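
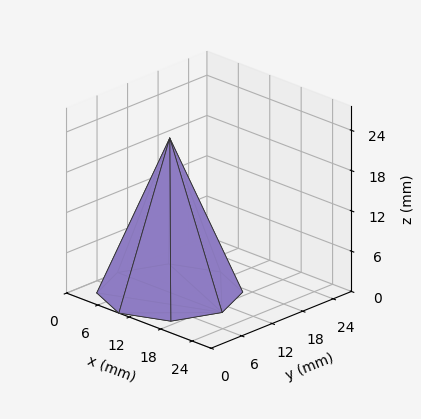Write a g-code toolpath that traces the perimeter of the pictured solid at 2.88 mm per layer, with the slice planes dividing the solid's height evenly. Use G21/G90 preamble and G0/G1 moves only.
Reading the render: the shape is a regular 8-sided pyramid, base circumscribed radius ≈ 10 mm, apex at z ≈ 23 mm (dimensions read to the nearest mm from the axis ticks). For the g-code, the solid's height is divided into equal slices at the stated Δz and each level perimeter traced with G1 moves after a G0 lift.

; perimeter-only toolpath
G21 ; units = mm
G90 ; absolute positioning
G28 ; home
; layer 1
G0 Z2.88
G0 X18.75 Y10.00
G1 X16.19 Y16.19
G1 X10.00 Y18.75
G1 X3.81 Y16.19
G1 X1.25 Y10.00
G1 X3.81 Y3.81
G1 X10.00 Y1.25
G1 X16.19 Y3.81
G1 X18.75 Y10.00
; layer 2
G0 Z5.75
G0 X17.50 Y10.00
G1 X15.30 Y15.30
G1 X10.00 Y17.50
G1 X4.70 Y15.30
G1 X2.50 Y10.00
G1 X4.70 Y4.70
G1 X10.00 Y2.50
G1 X15.30 Y4.70
G1 X17.50 Y10.00
; layer 3
G0 Z8.62
G0 X16.25 Y10.00
G1 X14.42 Y14.42
G1 X10.00 Y16.25
G1 X5.58 Y14.42
G1 X3.75 Y10.00
G1 X5.58 Y5.58
G1 X10.00 Y3.75
G1 X14.42 Y5.58
G1 X16.25 Y10.00
; layer 4
G0 Z11.50
G0 X15.00 Y10.00
G1 X13.54 Y13.54
G1 X10.00 Y15.00
G1 X6.46 Y13.54
G1 X5.00 Y10.00
G1 X6.46 Y6.46
G1 X10.00 Y5.00
G1 X13.54 Y6.46
G1 X15.00 Y10.00
; layer 5
G0 Z14.38
G0 X13.75 Y10.00
G1 X12.65 Y12.65
G1 X10.00 Y13.75
G1 X7.35 Y12.65
G1 X6.25 Y10.00
G1 X7.35 Y7.35
G1 X10.00 Y6.25
G1 X12.65 Y7.35
G1 X13.75 Y10.00
; layer 6
G0 Z17.25
G0 X12.50 Y10.00
G1 X11.77 Y11.77
G1 X10.00 Y12.50
G1 X8.23 Y11.77
G1 X7.50 Y10.00
G1 X8.23 Y8.23
G1 X10.00 Y7.50
G1 X11.77 Y8.23
G1 X12.50 Y10.00
; layer 7
G0 Z20.12
G0 X11.25 Y10.00
G1 X10.88 Y10.88
G1 X10.00 Y11.25
G1 X9.12 Y10.88
G1 X8.75 Y10.00
G1 X9.12 Y9.12
G1 X10.00 Y8.75
G1 X10.88 Y9.12
G1 X11.25 Y10.00
M2 ; end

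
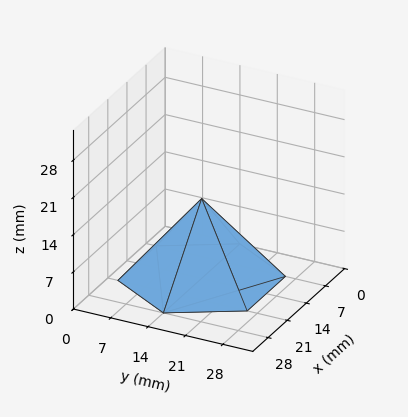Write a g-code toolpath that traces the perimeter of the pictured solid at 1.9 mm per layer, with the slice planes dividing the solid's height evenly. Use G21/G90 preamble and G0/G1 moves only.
Reading the render: the shape is a regular 6-sided pyramid, base circumscribed radius ≈ 14 mm, apex at z ≈ 15 mm (dimensions read to the nearest mm from the axis ticks). For the g-code, the solid's height is divided into equal slices at the stated Δz and each level perimeter traced with G1 moves after a G0 lift.

; perimeter-only toolpath
G21 ; units = mm
G90 ; absolute positioning
G28 ; home
; layer 1
G0 Z1.9
G0 X26.2 Y14.0
G1 X20.1 Y24.6
G1 X7.9 Y24.6
G1 X1.8 Y14.0
G1 X7.9 Y3.4
G1 X20.1 Y3.4
G1 X26.2 Y14.0
; layer 2
G0 Z3.8
G0 X24.5 Y14.0
G1 X19.2 Y23.1
G1 X8.8 Y23.1
G1 X3.5 Y14.0
G1 X8.8 Y4.9
G1 X19.2 Y4.9
G1 X24.5 Y14.0
; layer 3
G0 Z5.6
G0 X22.8 Y14.0
G1 X18.4 Y21.6
G1 X9.6 Y21.6
G1 X5.2 Y14.0
G1 X9.6 Y6.4
G1 X18.4 Y6.4
G1 X22.8 Y14.0
; layer 4
G0 Z7.5
G0 X21.0 Y14.0
G1 X17.5 Y20.1
G1 X10.5 Y20.1
G1 X7.0 Y14.0
G1 X10.5 Y8.0
G1 X17.5 Y8.0
G1 X21.0 Y14.0
; layer 5
G0 Z9.4
G0 X19.2 Y14.0
G1 X16.6 Y18.5
G1 X11.4 Y18.5
G1 X8.8 Y14.0
G1 X11.4 Y9.5
G1 X16.6 Y9.5
G1 X19.2 Y14.0
; layer 6
G0 Z11.2
G0 X17.5 Y14.0
G1 X15.8 Y17.0
G1 X12.2 Y17.0
G1 X10.5 Y14.0
G1 X12.2 Y11.0
G1 X15.8 Y11.0
G1 X17.5 Y14.0
; layer 7
G0 Z13.1
G0 X15.8 Y14.0
G1 X14.9 Y15.5
G1 X13.1 Y15.5
G1 X12.2 Y14.0
G1 X13.1 Y12.5
G1 X14.9 Y12.5
G1 X15.8 Y14.0
M2 ; end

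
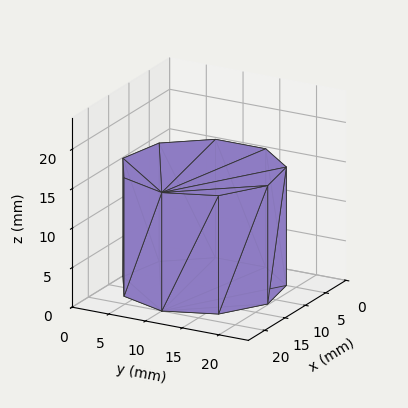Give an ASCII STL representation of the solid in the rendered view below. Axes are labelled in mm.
Reading the render: the shape is a regular 9-sided prism (a cylinder approximated with 9 flat sides), circumscribed radius ≈ 10 mm, height ≈ 15 mm (dimensions read to the nearest mm from the axis ticks). For the STL, each face is triangulated and given an outward normal.

solid part
  facet normal 0.0000 0.0000 -1.0000
    outer loop
      vertex 11.74 19.85 0.00
      vertex 17.66 16.43 0.00
      vertex 20.00 10.00 0.00
    endloop
  endfacet
  facet normal 0.0000 0.0000 -1.0000
    outer loop
      vertex 5.00 18.66 0.00
      vertex 11.74 19.85 0.00
      vertex 20.00 10.00 0.00
    endloop
  endfacet
  facet normal 0.0000 0.0000 -1.0000
    outer loop
      vertex 0.60 13.42 0.00
      vertex 5.00 18.66 0.00
      vertex 20.00 10.00 0.00
    endloop
  endfacet
  facet normal 0.0000 0.0000 -1.0000
    outer loop
      vertex 0.60 6.58 0.00
      vertex 0.60 13.42 0.00
      vertex 20.00 10.00 0.00
    endloop
  endfacet
  facet normal 0.0000 0.0000 -1.0000
    outer loop
      vertex 5.00 1.34 0.00
      vertex 0.60 6.58 0.00
      vertex 20.00 10.00 0.00
    endloop
  endfacet
  facet normal 0.0000 0.0000 -1.0000
    outer loop
      vertex 11.74 0.15 0.00
      vertex 5.00 1.34 0.00
      vertex 20.00 10.00 0.00
    endloop
  endfacet
  facet normal 0.0000 0.0000 -1.0000
    outer loop
      vertex 17.66 3.57 0.00
      vertex 11.74 0.15 0.00
      vertex 20.00 10.00 0.00
    endloop
  endfacet
  facet normal 0.0000 0.0000 1.0000
    outer loop
      vertex 20.00 10.00 15.00
      vertex 17.66 16.43 15.00
      vertex 11.74 19.85 15.00
    endloop
  endfacet
  facet normal 0.0000 0.0000 1.0000
    outer loop
      vertex 20.00 10.00 15.00
      vertex 11.74 19.85 15.00
      vertex 5.00 18.66 15.00
    endloop
  endfacet
  facet normal 0.0000 0.0000 1.0000
    outer loop
      vertex 20.00 10.00 15.00
      vertex 5.00 18.66 15.00
      vertex 0.60 13.42 15.00
    endloop
  endfacet
  facet normal 0.0000 0.0000 1.0000
    outer loop
      vertex 20.00 10.00 15.00
      vertex 0.60 13.42 15.00
      vertex 0.60 6.58 15.00
    endloop
  endfacet
  facet normal 0.0000 0.0000 1.0000
    outer loop
      vertex 20.00 10.00 15.00
      vertex 0.60 6.58 15.00
      vertex 5.00 1.34 15.00
    endloop
  endfacet
  facet normal 0.0000 0.0000 1.0000
    outer loop
      vertex 20.00 10.00 15.00
      vertex 5.00 1.34 15.00
      vertex 11.74 0.15 15.00
    endloop
  endfacet
  facet normal 0.0000 0.0000 1.0000
    outer loop
      vertex 20.00 10.00 15.00
      vertex 11.74 0.15 15.00
      vertex 17.66 3.57 15.00
    endloop
  endfacet
  facet normal 0.9397 0.3420 0.0000
    outer loop
      vertex 20.00 10.00 0.00
      vertex 17.66 16.43 0.00
      vertex 17.66 16.43 15.00
    endloop
  endfacet
  facet normal 0.9397 0.3420 0.0000
    outer loop
      vertex 20.00 10.00 0.00
      vertex 17.66 16.43 15.00
      vertex 20.00 10.00 15.00
    endloop
  endfacet
  facet normal 0.5002 0.8659 0.0000
    outer loop
      vertex 17.66 16.43 0.00
      vertex 11.74 19.85 0.00
      vertex 11.74 19.85 15.00
    endloop
  endfacet
  facet normal 0.5002 0.8659 0.0000
    outer loop
      vertex 17.66 16.43 0.00
      vertex 11.74 19.85 15.00
      vertex 17.66 16.43 15.00
    endloop
  endfacet
  facet normal -0.1739 0.9848 0.0000
    outer loop
      vertex 11.74 19.85 0.00
      vertex 5.00 18.66 0.00
      vertex 5.00 18.66 15.00
    endloop
  endfacet
  facet normal -0.1739 0.9848 0.0000
    outer loop
      vertex 11.74 19.85 0.00
      vertex 5.00 18.66 15.00
      vertex 11.74 19.85 15.00
    endloop
  endfacet
  facet normal -0.7658 0.6431 0.0000
    outer loop
      vertex 5.00 18.66 0.00
      vertex 0.60 13.42 0.00
      vertex 0.60 13.42 15.00
    endloop
  endfacet
  facet normal -0.7658 0.6431 0.0000
    outer loop
      vertex 5.00 18.66 0.00
      vertex 0.60 13.42 15.00
      vertex 5.00 18.66 15.00
    endloop
  endfacet
  facet normal -1.0000 0.0000 0.0000
    outer loop
      vertex 0.60 13.42 0.00
      vertex 0.60 6.58 0.00
      vertex 0.60 6.58 15.00
    endloop
  endfacet
  facet normal -1.0000 0.0000 0.0000
    outer loop
      vertex 0.60 13.42 0.00
      vertex 0.60 6.58 15.00
      vertex 0.60 13.42 15.00
    endloop
  endfacet
  facet normal -0.7658 -0.6431 0.0000
    outer loop
      vertex 0.60 6.58 0.00
      vertex 5.00 1.34 0.00
      vertex 5.00 1.34 15.00
    endloop
  endfacet
  facet normal -0.7658 -0.6431 0.0000
    outer loop
      vertex 0.60 6.58 0.00
      vertex 5.00 1.34 15.00
      vertex 0.60 6.58 15.00
    endloop
  endfacet
  facet normal -0.1739 -0.9848 0.0000
    outer loop
      vertex 5.00 1.34 0.00
      vertex 11.74 0.15 0.00
      vertex 11.74 0.15 15.00
    endloop
  endfacet
  facet normal -0.1739 -0.9848 0.0000
    outer loop
      vertex 5.00 1.34 0.00
      vertex 11.74 0.15 15.00
      vertex 5.00 1.34 15.00
    endloop
  endfacet
  facet normal 0.5002 -0.8659 0.0000
    outer loop
      vertex 11.74 0.15 0.00
      vertex 17.66 3.57 0.00
      vertex 17.66 3.57 15.00
    endloop
  endfacet
  facet normal 0.5002 -0.8659 0.0000
    outer loop
      vertex 11.74 0.15 0.00
      vertex 17.66 3.57 15.00
      vertex 11.74 0.15 15.00
    endloop
  endfacet
  facet normal 0.9397 -0.3420 0.0000
    outer loop
      vertex 17.66 3.57 0.00
      vertex 20.00 10.00 0.00
      vertex 20.00 10.00 15.00
    endloop
  endfacet
  facet normal 0.9397 -0.3420 0.0000
    outer loop
      vertex 17.66 3.57 0.00
      vertex 20.00 10.00 15.00
      vertex 17.66 3.57 15.00
    endloop
  endfacet
endsolid part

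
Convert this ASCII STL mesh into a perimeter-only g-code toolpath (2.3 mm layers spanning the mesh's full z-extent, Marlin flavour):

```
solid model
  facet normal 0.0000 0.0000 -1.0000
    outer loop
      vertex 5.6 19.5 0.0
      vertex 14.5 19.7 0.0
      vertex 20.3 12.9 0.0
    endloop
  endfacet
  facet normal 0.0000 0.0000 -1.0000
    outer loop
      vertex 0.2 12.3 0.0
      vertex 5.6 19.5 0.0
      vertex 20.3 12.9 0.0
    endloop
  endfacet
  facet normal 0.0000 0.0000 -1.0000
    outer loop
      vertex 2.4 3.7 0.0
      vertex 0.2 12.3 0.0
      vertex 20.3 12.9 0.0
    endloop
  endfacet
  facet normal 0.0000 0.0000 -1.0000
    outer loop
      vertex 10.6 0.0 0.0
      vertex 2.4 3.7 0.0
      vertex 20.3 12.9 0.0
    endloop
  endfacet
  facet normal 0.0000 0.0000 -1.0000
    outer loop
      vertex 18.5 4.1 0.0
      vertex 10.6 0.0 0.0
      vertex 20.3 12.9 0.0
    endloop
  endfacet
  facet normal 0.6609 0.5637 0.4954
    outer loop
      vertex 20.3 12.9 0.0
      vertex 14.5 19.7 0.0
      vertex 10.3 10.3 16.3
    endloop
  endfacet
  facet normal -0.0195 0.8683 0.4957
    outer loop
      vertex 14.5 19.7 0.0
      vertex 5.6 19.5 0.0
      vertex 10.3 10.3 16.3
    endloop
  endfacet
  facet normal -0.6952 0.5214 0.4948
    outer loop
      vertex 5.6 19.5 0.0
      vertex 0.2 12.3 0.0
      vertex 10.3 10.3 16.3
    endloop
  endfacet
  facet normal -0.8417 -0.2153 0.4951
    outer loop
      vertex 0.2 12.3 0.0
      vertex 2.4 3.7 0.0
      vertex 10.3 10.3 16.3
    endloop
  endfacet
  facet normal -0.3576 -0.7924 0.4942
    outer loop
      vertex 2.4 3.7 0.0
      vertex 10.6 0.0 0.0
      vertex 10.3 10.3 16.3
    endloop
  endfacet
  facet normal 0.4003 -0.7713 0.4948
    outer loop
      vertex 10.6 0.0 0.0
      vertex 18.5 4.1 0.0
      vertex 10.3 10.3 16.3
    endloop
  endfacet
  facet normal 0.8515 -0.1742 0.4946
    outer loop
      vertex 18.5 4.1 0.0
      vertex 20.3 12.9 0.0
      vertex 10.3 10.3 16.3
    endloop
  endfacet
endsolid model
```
; perimeter-only toolpath
G21 ; units = mm
G90 ; absolute positioning
G28 ; home
; layer 1
G0 Z2.3
G0 X18.9 Y12.5
G1 X13.9 Y18.4
G1 X6.3 Y18.2
G1 X1.6 Y12.0
G1 X3.5 Y4.6
G1 X10.6 Y1.5
G1 X17.3 Y5.0
G1 X18.9 Y12.5
; layer 2
G0 Z4.7
G0 X17.4 Y12.2
G1 X13.3 Y17.0
G1 X6.9 Y16.9
G1 X3.1 Y11.7
G1 X4.7 Y5.6
G1 X10.5 Y2.9
G1 X16.2 Y5.9
G1 X17.4 Y12.2
; layer 3
G0 Z7.0
G0 X16.0 Y11.8
G1 X12.7 Y15.7
G1 X7.6 Y15.6
G1 X4.5 Y11.4
G1 X5.8 Y6.5
G1 X10.5 Y4.4
G1 X15.0 Y6.8
G1 X16.0 Y11.8
; layer 4
G0 Z9.3
G0 X14.6 Y11.4
G1 X12.1 Y14.3
G1 X8.3 Y14.2
G1 X6.0 Y11.2
G1 X6.9 Y7.5
G1 X10.4 Y5.9
G1 X13.8 Y7.6
G1 X14.6 Y11.4
; layer 5
G0 Z11.6
G0 X13.2 Y11.0
G1 X11.5 Y13.0
G1 X9.0 Y12.9
G1 X7.4 Y10.9
G1 X8.0 Y8.4
G1 X10.4 Y7.4
G1 X12.6 Y8.5
G1 X13.2 Y11.0
; layer 6
G0 Z14.0
G0 X11.7 Y10.7
G1 X10.9 Y11.6
G1 X9.6 Y11.6
G1 X8.9 Y10.6
G1 X9.2 Y9.4
G1 X10.3 Y8.8
G1 X11.5 Y9.4
G1 X11.7 Y10.7
M2 ; end

The solid is a regular 7-sided pyramid, base circumscribed radius ≈ 10.3 mm, apex at z ≈ 16.3 mm. Slicing at Δz = 2.3 mm — 7 equal slices spanning the solid's height, so layer i sits at z = i·h/7 — gives 6 non-empty perimeters. Each is a 7-segment closed polygon; G0 lifts to the layer z and rapids to the start vertex, then G1 traces the edges. The cross-section shrinks linearly with z (the slice at the apex is degenerate and omitted).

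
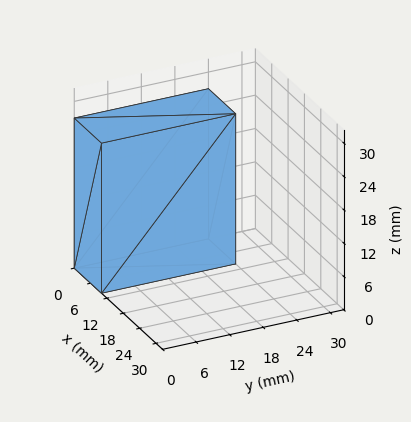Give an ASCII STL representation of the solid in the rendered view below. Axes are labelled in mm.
Reading the render: the shape is a rectangular box, roughly 10 × 24 mm footprint and 27 mm tall (dimensions read to the nearest mm from the axis ticks). For the STL, each face is triangulated and given an outward normal.

solid part
  facet normal 0.0000 0.0000 -1.0000
    outer loop
      vertex 10.0 24.0 0.0
      vertex 10.0 0.0 0.0
      vertex 0.0 0.0 0.0
    endloop
  endfacet
  facet normal 0.0000 0.0000 -1.0000
    outer loop
      vertex 0.0 24.0 0.0
      vertex 10.0 24.0 0.0
      vertex 0.0 0.0 0.0
    endloop
  endfacet
  facet normal 0.0000 0.0000 1.0000
    outer loop
      vertex 0.0 0.0 27.0
      vertex 10.0 0.0 27.0
      vertex 10.0 24.0 27.0
    endloop
  endfacet
  facet normal 0.0000 0.0000 1.0000
    outer loop
      vertex 0.0 0.0 27.0
      vertex 10.0 24.0 27.0
      vertex 0.0 24.0 27.0
    endloop
  endfacet
  facet normal 0.0000 -1.0000 0.0000
    outer loop
      vertex 0.0 0.0 0.0
      vertex 10.0 0.0 0.0
      vertex 10.0 0.0 27.0
    endloop
  endfacet
  facet normal 0.0000 -1.0000 0.0000
    outer loop
      vertex 0.0 0.0 0.0
      vertex 10.0 0.0 27.0
      vertex 0.0 0.0 27.0
    endloop
  endfacet
  facet normal 0.0000 1.0000 0.0000
    outer loop
      vertex 10.0 24.0 27.0
      vertex 10.0 24.0 0.0
      vertex 0.0 24.0 0.0
    endloop
  endfacet
  facet normal 0.0000 1.0000 0.0000
    outer loop
      vertex 0.0 24.0 27.0
      vertex 10.0 24.0 27.0
      vertex 0.0 24.0 0.0
    endloop
  endfacet
  facet normal -1.0000 0.0000 0.0000
    outer loop
      vertex 0.0 24.0 27.0
      vertex 0.0 24.0 0.0
      vertex 0.0 0.0 0.0
    endloop
  endfacet
  facet normal -1.0000 0.0000 0.0000
    outer loop
      vertex 0.0 0.0 27.0
      vertex 0.0 24.0 27.0
      vertex 0.0 0.0 0.0
    endloop
  endfacet
  facet normal 1.0000 0.0000 0.0000
    outer loop
      vertex 10.0 0.0 0.0
      vertex 10.0 24.0 0.0
      vertex 10.0 24.0 27.0
    endloop
  endfacet
  facet normal 1.0000 0.0000 0.0000
    outer loop
      vertex 10.0 0.0 0.0
      vertex 10.0 24.0 27.0
      vertex 10.0 0.0 27.0
    endloop
  endfacet
endsolid part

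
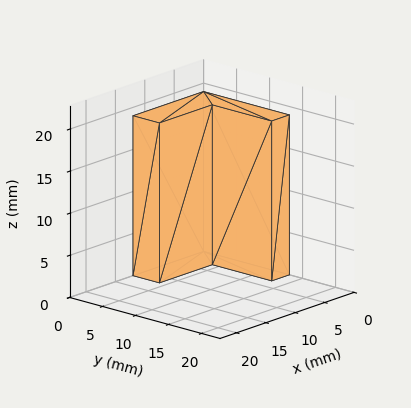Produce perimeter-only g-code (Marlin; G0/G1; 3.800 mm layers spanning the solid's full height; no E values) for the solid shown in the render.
Reading the render: the shape is an L-shaped prism: outer 12 × 13 mm, arm thicknesses ≈ 4 mm (horizontal) and 3 mm (vertical), extruded 19 mm in z (dimensions read to the nearest mm from the axis ticks). For the g-code, the solid's height is divided into equal slices at the stated Δz and each level perimeter traced with G1 moves after a G0 lift.

; perimeter-only toolpath
G21 ; units = mm
G90 ; absolute positioning
G28 ; home
; layer 1
G0 Z3.800
G0 X0.000 Y0.000
G1 X12.000 Y0.000
G1 X12.000 Y4.000
G1 X3.000 Y4.000
G1 X3.000 Y13.000
G1 X0.000 Y13.000
G1 X0.000 Y0.000
; layer 2
G0 Z7.600
G0 X0.000 Y0.000
G1 X12.000 Y0.000
G1 X12.000 Y4.000
G1 X3.000 Y4.000
G1 X3.000 Y13.000
G1 X0.000 Y13.000
G1 X0.000 Y0.000
; layer 3
G0 Z11.400
G0 X0.000 Y0.000
G1 X12.000 Y0.000
G1 X12.000 Y4.000
G1 X3.000 Y4.000
G1 X3.000 Y13.000
G1 X0.000 Y13.000
G1 X0.000 Y0.000
; layer 4
G0 Z15.200
G0 X0.000 Y0.000
G1 X12.000 Y0.000
G1 X12.000 Y4.000
G1 X3.000 Y4.000
G1 X3.000 Y13.000
G1 X0.000 Y13.000
G1 X0.000 Y0.000
; layer 5
G0 Z19.000
G0 X0.000 Y0.000
G1 X12.000 Y0.000
G1 X12.000 Y4.000
G1 X3.000 Y4.000
G1 X3.000 Y13.000
G1 X0.000 Y13.000
G1 X0.000 Y0.000
M2 ; end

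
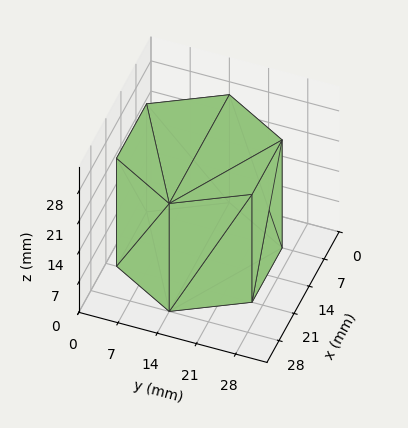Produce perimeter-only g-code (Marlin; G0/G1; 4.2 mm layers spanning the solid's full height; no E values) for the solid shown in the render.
Reading the render: the shape is a regular 6-sided prism (a cylinder approximated with 6 flat sides), circumscribed radius ≈ 14 mm, height ≈ 25 mm (dimensions read to the nearest mm from the axis ticks). For the g-code, the solid's height is divided into equal slices at the stated Δz and each level perimeter traced with G1 moves after a G0 lift.

; perimeter-only toolpath
G21 ; units = mm
G90 ; absolute positioning
G28 ; home
; layer 1
G0 Z4.2
G0 X28.0 Y14.0
G1 X21.0 Y26.1
G1 X7.0 Y26.1
G1 X0.0 Y14.0
G1 X7.0 Y1.9
G1 X21.0 Y1.9
G1 X28.0 Y14.0
; layer 2
G0 Z8.3
G0 X28.0 Y14.0
G1 X21.0 Y26.1
G1 X7.0 Y26.1
G1 X0.0 Y14.0
G1 X7.0 Y1.9
G1 X21.0 Y1.9
G1 X28.0 Y14.0
; layer 3
G0 Z12.5
G0 X28.0 Y14.0
G1 X21.0 Y26.1
G1 X7.0 Y26.1
G1 X0.0 Y14.0
G1 X7.0 Y1.9
G1 X21.0 Y1.9
G1 X28.0 Y14.0
; layer 4
G0 Z16.7
G0 X28.0 Y14.0
G1 X21.0 Y26.1
G1 X7.0 Y26.1
G1 X0.0 Y14.0
G1 X7.0 Y1.9
G1 X21.0 Y1.9
G1 X28.0 Y14.0
; layer 5
G0 Z20.8
G0 X28.0 Y14.0
G1 X21.0 Y26.1
G1 X7.0 Y26.1
G1 X0.0 Y14.0
G1 X7.0 Y1.9
G1 X21.0 Y1.9
G1 X28.0 Y14.0
; layer 6
G0 Z25.0
G0 X28.0 Y14.0
G1 X21.0 Y26.1
G1 X7.0 Y26.1
G1 X0.0 Y14.0
G1 X7.0 Y1.9
G1 X21.0 Y1.9
G1 X28.0 Y14.0
M2 ; end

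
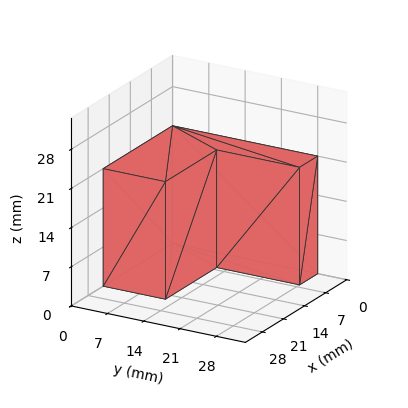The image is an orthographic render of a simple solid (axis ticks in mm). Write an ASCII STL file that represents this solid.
Reading the render: the shape is an L-shaped prism: outer 23 × 28 mm, arm thicknesses ≈ 12 mm (horizontal) and 6 mm (vertical), extruded 21 mm in z (dimensions read to the nearest mm from the axis ticks). For the STL, each face is triangulated and given an outward normal.

solid part
  facet normal 0.0000 0.0000 -1.0000
    outer loop
      vertex 23.00 12.00 0.00
      vertex 23.00 0.00 0.00
      vertex 0.00 0.00 0.00
    endloop
  endfacet
  facet normal 0.0000 0.0000 -1.0000
    outer loop
      vertex 6.00 12.00 0.00
      vertex 23.00 12.00 0.00
      vertex 0.00 0.00 0.00
    endloop
  endfacet
  facet normal 0.0000 0.0000 -1.0000
    outer loop
      vertex 6.00 28.00 0.00
      vertex 6.00 12.00 0.00
      vertex 0.00 0.00 0.00
    endloop
  endfacet
  facet normal 0.0000 0.0000 -1.0000
    outer loop
      vertex 0.00 28.00 0.00
      vertex 6.00 28.00 0.00
      vertex 0.00 0.00 0.00
    endloop
  endfacet
  facet normal 0.0000 0.0000 1.0000
    outer loop
      vertex 0.00 0.00 21.00
      vertex 23.00 0.00 21.00
      vertex 23.00 12.00 21.00
    endloop
  endfacet
  facet normal 0.0000 0.0000 1.0000
    outer loop
      vertex 0.00 0.00 21.00
      vertex 23.00 12.00 21.00
      vertex 6.00 12.00 21.00
    endloop
  endfacet
  facet normal 0.0000 0.0000 1.0000
    outer loop
      vertex 0.00 0.00 21.00
      vertex 6.00 12.00 21.00
      vertex 6.00 28.00 21.00
    endloop
  endfacet
  facet normal 0.0000 0.0000 1.0000
    outer loop
      vertex 0.00 0.00 21.00
      vertex 6.00 28.00 21.00
      vertex 0.00 28.00 21.00
    endloop
  endfacet
  facet normal 0.0000 -1.0000 0.0000
    outer loop
      vertex 0.00 0.00 0.00
      vertex 23.00 0.00 0.00
      vertex 23.00 0.00 21.00
    endloop
  endfacet
  facet normal 0.0000 -1.0000 0.0000
    outer loop
      vertex 0.00 0.00 0.00
      vertex 23.00 0.00 21.00
      vertex 0.00 0.00 21.00
    endloop
  endfacet
  facet normal 1.0000 0.0000 0.0000
    outer loop
      vertex 23.00 0.00 0.00
      vertex 23.00 12.00 0.00
      vertex 23.00 12.00 21.00
    endloop
  endfacet
  facet normal 1.0000 0.0000 0.0000
    outer loop
      vertex 23.00 0.00 0.00
      vertex 23.00 12.00 21.00
      vertex 23.00 0.00 21.00
    endloop
  endfacet
  facet normal 0.0000 1.0000 0.0000
    outer loop
      vertex 23.00 12.00 0.00
      vertex 6.00 12.00 0.00
      vertex 6.00 12.00 21.00
    endloop
  endfacet
  facet normal 0.0000 1.0000 0.0000
    outer loop
      vertex 23.00 12.00 0.00
      vertex 6.00 12.00 21.00
      vertex 23.00 12.00 21.00
    endloop
  endfacet
  facet normal 1.0000 0.0000 0.0000
    outer loop
      vertex 6.00 12.00 0.00
      vertex 6.00 28.00 0.00
      vertex 6.00 28.00 21.00
    endloop
  endfacet
  facet normal 1.0000 0.0000 0.0000
    outer loop
      vertex 6.00 12.00 0.00
      vertex 6.00 28.00 21.00
      vertex 6.00 12.00 21.00
    endloop
  endfacet
  facet normal 0.0000 1.0000 0.0000
    outer loop
      vertex 6.00 28.00 0.00
      vertex 0.00 28.00 0.00
      vertex 0.00 28.00 21.00
    endloop
  endfacet
  facet normal 0.0000 1.0000 0.0000
    outer loop
      vertex 6.00 28.00 0.00
      vertex 0.00 28.00 21.00
      vertex 6.00 28.00 21.00
    endloop
  endfacet
  facet normal -1.0000 0.0000 0.0000
    outer loop
      vertex 0.00 28.00 0.00
      vertex 0.00 0.00 0.00
      vertex 0.00 0.00 21.00
    endloop
  endfacet
  facet normal -1.0000 0.0000 0.0000
    outer loop
      vertex 0.00 28.00 0.00
      vertex 0.00 0.00 21.00
      vertex 0.00 28.00 21.00
    endloop
  endfacet
endsolid part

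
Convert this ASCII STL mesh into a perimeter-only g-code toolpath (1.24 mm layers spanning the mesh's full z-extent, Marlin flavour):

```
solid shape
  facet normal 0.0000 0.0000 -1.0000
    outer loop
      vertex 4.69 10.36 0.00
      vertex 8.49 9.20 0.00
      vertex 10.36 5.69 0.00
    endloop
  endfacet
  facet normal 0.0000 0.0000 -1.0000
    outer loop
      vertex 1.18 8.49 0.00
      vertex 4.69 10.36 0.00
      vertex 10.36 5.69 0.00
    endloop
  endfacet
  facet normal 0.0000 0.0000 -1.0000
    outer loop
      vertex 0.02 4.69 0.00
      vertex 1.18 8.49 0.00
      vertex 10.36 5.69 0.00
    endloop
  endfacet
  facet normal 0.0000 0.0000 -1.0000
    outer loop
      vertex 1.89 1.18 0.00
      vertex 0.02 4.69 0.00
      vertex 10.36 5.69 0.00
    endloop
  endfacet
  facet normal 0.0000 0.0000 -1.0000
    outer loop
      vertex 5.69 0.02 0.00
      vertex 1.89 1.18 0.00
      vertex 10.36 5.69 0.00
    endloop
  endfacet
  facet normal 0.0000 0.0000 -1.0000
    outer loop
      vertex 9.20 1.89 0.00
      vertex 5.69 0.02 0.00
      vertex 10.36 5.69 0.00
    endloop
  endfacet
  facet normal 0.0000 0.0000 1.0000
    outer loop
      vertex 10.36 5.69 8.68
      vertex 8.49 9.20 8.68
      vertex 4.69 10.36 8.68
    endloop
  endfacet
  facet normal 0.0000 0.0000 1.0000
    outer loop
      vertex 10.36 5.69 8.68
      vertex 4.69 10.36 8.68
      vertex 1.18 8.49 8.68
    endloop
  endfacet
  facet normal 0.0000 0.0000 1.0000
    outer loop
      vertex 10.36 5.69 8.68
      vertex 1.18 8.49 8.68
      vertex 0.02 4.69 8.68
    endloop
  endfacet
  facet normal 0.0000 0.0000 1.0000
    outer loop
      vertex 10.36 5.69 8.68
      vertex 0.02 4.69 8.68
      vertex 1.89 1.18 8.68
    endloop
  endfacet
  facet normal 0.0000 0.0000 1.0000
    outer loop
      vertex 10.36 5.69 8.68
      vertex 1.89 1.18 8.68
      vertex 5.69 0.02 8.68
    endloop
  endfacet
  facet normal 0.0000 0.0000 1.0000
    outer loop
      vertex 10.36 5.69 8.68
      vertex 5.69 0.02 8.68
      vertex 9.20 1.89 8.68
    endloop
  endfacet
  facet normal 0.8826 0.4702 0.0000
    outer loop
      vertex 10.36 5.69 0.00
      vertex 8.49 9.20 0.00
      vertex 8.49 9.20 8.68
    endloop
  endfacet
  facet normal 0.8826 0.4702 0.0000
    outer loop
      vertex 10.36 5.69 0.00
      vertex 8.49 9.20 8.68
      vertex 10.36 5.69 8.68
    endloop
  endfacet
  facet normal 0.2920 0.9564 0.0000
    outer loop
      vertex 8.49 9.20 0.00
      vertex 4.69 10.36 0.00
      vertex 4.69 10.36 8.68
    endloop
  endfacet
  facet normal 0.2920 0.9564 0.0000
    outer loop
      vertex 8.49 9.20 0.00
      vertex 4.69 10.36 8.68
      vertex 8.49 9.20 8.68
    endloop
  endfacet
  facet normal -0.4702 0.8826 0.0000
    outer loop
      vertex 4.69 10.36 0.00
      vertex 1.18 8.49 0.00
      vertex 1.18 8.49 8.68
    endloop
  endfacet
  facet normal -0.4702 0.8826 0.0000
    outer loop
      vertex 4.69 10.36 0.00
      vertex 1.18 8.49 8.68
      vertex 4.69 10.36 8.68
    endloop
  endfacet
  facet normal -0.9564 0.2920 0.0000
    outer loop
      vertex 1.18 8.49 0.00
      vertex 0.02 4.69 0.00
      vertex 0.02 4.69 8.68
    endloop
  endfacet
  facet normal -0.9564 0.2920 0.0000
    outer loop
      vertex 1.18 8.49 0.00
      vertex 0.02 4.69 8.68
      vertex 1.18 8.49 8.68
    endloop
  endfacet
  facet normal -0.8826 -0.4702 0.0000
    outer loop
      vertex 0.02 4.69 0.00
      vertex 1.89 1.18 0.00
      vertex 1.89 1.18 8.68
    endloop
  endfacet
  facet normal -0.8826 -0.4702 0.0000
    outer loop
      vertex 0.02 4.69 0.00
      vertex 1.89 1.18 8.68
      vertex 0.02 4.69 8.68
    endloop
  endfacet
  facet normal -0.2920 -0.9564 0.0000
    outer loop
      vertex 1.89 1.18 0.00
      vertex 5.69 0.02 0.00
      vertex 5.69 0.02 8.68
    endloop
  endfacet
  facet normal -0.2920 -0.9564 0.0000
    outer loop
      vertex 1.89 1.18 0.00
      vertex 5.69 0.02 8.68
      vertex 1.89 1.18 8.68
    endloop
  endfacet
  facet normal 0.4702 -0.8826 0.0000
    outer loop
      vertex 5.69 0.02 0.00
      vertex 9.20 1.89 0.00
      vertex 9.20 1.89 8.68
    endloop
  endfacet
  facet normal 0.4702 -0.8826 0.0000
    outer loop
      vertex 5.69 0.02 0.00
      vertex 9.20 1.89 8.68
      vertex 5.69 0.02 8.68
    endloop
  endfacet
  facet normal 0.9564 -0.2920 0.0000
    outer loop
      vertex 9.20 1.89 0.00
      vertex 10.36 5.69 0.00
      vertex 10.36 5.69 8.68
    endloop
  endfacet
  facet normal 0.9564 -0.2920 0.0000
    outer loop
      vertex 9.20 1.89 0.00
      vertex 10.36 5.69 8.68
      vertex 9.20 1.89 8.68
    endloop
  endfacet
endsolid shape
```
; perimeter-only toolpath
G21 ; units = mm
G90 ; absolute positioning
G28 ; home
; layer 1
G0 Z1.24
G0 X10.36 Y5.69
G1 X8.49 Y9.20
G1 X4.69 Y10.36
G1 X1.18 Y8.49
G1 X0.02 Y4.69
G1 X1.89 Y1.18
G1 X5.69 Y0.02
G1 X9.20 Y1.89
G1 X10.36 Y5.69
; layer 2
G0 Z2.48
G0 X10.36 Y5.69
G1 X8.49 Y9.20
G1 X4.69 Y10.36
G1 X1.18 Y8.49
G1 X0.02 Y4.69
G1 X1.89 Y1.18
G1 X5.69 Y0.02
G1 X9.20 Y1.89
G1 X10.36 Y5.69
; layer 3
G0 Z3.72
G0 X10.36 Y5.69
G1 X8.49 Y9.20
G1 X4.69 Y10.36
G1 X1.18 Y8.49
G1 X0.02 Y4.69
G1 X1.89 Y1.18
G1 X5.69 Y0.02
G1 X9.20 Y1.89
G1 X10.36 Y5.69
; layer 4
G0 Z4.96
G0 X10.36 Y5.69
G1 X8.49 Y9.20
G1 X4.69 Y10.36
G1 X1.18 Y8.49
G1 X0.02 Y4.69
G1 X1.89 Y1.18
G1 X5.69 Y0.02
G1 X9.20 Y1.89
G1 X10.36 Y5.69
; layer 5
G0 Z6.20
G0 X10.36 Y5.69
G1 X8.49 Y9.20
G1 X4.69 Y10.36
G1 X1.18 Y8.49
G1 X0.02 Y4.69
G1 X1.89 Y1.18
G1 X5.69 Y0.02
G1 X9.20 Y1.89
G1 X10.36 Y5.69
; layer 6
G0 Z7.44
G0 X10.36 Y5.69
G1 X8.49 Y9.20
G1 X4.69 Y10.36
G1 X1.18 Y8.49
G1 X0.02 Y4.69
G1 X1.89 Y1.18
G1 X5.69 Y0.02
G1 X9.20 Y1.89
G1 X10.36 Y5.69
; layer 7
G0 Z8.68
G0 X10.36 Y5.69
G1 X8.49 Y9.20
G1 X4.69 Y10.36
G1 X1.18 Y8.49
G1 X0.02 Y4.69
G1 X1.89 Y1.18
G1 X5.69 Y0.02
G1 X9.20 Y1.89
G1 X10.36 Y5.69
M2 ; end

The solid is a regular 8-sided prism (a cylinder approximated with 8 flat sides), circumscribed radius ≈ 5.19 mm, height ≈ 8.68 mm. Slicing at Δz = 1.24 mm — 7 equal slices spanning the solid's height, so layer i sits at z = i·h/7 — gives 7 non-empty perimeters. Each is a 8-segment closed polygon; G0 lifts to the layer z and rapids to the start vertex, then G1 traces the edges.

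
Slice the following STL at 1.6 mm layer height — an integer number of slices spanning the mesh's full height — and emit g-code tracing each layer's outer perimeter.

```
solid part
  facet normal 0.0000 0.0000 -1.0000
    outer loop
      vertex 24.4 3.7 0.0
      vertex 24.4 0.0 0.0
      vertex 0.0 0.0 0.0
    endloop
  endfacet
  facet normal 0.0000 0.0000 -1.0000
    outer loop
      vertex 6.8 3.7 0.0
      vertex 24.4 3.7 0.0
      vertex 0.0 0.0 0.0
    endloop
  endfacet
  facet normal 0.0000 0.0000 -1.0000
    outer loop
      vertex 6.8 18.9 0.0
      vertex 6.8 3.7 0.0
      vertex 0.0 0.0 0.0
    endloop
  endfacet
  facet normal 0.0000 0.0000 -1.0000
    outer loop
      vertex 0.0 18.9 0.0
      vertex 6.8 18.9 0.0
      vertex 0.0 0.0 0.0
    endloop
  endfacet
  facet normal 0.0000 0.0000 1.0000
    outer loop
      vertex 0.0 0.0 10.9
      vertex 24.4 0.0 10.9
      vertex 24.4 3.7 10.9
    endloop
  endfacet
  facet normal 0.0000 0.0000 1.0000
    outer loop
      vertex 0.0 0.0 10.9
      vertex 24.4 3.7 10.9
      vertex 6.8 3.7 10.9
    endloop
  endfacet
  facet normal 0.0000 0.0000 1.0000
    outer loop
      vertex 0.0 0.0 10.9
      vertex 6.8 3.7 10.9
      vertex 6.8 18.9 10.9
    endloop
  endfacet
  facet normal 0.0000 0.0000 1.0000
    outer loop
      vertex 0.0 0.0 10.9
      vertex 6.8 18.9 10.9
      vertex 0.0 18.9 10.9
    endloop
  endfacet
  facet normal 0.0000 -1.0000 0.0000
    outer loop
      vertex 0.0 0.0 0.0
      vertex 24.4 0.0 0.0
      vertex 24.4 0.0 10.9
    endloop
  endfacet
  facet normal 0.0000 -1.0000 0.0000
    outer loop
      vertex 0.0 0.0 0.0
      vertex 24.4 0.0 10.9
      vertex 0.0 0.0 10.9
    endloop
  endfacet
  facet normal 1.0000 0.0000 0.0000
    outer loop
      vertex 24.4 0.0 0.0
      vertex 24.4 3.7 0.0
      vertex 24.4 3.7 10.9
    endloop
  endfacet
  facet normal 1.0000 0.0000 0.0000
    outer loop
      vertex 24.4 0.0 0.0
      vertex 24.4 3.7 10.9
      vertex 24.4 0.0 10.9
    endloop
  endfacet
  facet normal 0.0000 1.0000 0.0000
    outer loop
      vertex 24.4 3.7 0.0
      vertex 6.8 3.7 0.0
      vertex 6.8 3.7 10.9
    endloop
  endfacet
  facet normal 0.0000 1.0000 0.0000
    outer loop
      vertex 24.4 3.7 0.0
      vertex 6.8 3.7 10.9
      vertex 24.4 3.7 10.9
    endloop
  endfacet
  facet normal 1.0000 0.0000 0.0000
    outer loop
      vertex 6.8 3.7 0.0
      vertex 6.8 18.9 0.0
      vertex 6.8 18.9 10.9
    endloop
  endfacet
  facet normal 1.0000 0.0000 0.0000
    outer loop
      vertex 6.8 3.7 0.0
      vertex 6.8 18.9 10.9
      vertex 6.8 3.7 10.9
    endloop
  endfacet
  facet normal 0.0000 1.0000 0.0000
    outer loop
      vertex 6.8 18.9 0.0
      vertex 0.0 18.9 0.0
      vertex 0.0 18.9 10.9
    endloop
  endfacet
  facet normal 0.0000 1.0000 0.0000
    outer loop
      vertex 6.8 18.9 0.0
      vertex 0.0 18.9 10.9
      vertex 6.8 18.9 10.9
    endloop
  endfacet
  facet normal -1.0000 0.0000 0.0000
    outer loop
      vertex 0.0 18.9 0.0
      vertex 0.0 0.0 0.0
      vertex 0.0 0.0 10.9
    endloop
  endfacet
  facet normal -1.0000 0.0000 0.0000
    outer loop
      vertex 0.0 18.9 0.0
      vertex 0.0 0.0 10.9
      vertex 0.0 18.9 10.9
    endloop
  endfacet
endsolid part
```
; perimeter-only toolpath
G21 ; units = mm
G90 ; absolute positioning
G28 ; home
; layer 1
G0 Z1.6
G0 X0.0 Y0.0
G1 X24.4 Y0.0
G1 X24.4 Y3.7
G1 X6.8 Y3.7
G1 X6.8 Y18.9
G1 X0.0 Y18.9
G1 X0.0 Y0.0
; layer 2
G0 Z3.1
G0 X0.0 Y0.0
G1 X24.4 Y0.0
G1 X24.4 Y3.7
G1 X6.8 Y3.7
G1 X6.8 Y18.9
G1 X0.0 Y18.9
G1 X0.0 Y0.0
; layer 3
G0 Z4.7
G0 X0.0 Y0.0
G1 X24.4 Y0.0
G1 X24.4 Y3.7
G1 X6.8 Y3.7
G1 X6.8 Y18.9
G1 X0.0 Y18.9
G1 X0.0 Y0.0
; layer 4
G0 Z6.2
G0 X0.0 Y0.0
G1 X24.4 Y0.0
G1 X24.4 Y3.7
G1 X6.8 Y3.7
G1 X6.8 Y18.9
G1 X0.0 Y18.9
G1 X0.0 Y0.0
; layer 5
G0 Z7.8
G0 X0.0 Y0.0
G1 X24.4 Y0.0
G1 X24.4 Y3.7
G1 X6.8 Y3.7
G1 X6.8 Y18.9
G1 X0.0 Y18.9
G1 X0.0 Y0.0
; layer 6
G0 Z9.3
G0 X0.0 Y0.0
G1 X24.4 Y0.0
G1 X24.4 Y3.7
G1 X6.8 Y3.7
G1 X6.8 Y18.9
G1 X0.0 Y18.9
G1 X0.0 Y0.0
; layer 7
G0 Z10.9
G0 X0.0 Y0.0
G1 X24.4 Y0.0
G1 X24.4 Y3.7
G1 X6.8 Y3.7
G1 X6.8 Y18.9
G1 X0.0 Y18.9
G1 X0.0 Y0.0
M2 ; end

The solid is an L-shaped prism: outer 24.4 × 18.9 mm, arm thicknesses ≈ 3.7 mm (horizontal) and 6.8 mm (vertical), extruded 10.9 mm in z. Slicing at Δz = 1.6 mm — 7 equal slices spanning the solid's height, so layer i sits at z = i·h/7 — gives 7 non-empty perimeters. Each is a 6-segment closed polygon; G0 lifts to the layer z and rapids to the start vertex, then G1 traces the edges.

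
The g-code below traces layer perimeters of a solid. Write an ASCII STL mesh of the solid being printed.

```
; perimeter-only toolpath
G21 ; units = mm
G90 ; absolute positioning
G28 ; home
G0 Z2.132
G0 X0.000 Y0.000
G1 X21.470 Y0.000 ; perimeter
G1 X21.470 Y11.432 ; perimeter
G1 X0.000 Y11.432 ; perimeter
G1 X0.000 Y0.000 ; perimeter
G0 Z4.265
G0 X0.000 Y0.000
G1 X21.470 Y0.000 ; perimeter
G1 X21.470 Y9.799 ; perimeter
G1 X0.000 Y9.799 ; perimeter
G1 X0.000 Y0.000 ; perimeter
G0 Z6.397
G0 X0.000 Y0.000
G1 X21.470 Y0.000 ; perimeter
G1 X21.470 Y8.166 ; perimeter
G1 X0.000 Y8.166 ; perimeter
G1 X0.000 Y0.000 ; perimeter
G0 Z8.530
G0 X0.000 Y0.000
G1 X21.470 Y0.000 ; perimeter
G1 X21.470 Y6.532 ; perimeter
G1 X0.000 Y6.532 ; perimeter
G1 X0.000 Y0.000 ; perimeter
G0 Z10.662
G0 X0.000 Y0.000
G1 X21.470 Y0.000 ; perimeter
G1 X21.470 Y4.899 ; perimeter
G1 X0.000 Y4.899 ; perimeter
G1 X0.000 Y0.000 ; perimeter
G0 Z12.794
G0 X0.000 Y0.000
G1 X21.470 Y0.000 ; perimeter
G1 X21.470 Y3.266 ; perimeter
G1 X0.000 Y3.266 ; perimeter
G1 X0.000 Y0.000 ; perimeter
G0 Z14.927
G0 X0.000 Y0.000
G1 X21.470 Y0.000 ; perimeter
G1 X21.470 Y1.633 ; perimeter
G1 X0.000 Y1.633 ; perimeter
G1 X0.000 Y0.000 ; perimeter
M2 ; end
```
solid part
  facet normal 0.0000 0.0000 -1.0000
    outer loop
      vertex 21.470 13.065 0.000
      vertex 21.470 0.000 0.000
      vertex 0.000 0.000 0.000
    endloop
  endfacet
  facet normal 0.0000 0.0000 -1.0000
    outer loop
      vertex 0.000 13.065 0.000
      vertex 21.470 13.065 0.000
      vertex 0.000 0.000 0.000
    endloop
  endfacet
  facet normal 0.0000 -1.0000 0.0000
    outer loop
      vertex 0.000 0.000 0.000
      vertex 21.470 0.000 0.000
      vertex 21.470 0.000 17.059
    endloop
  endfacet
  facet normal 0.0000 -1.0000 0.0000
    outer loop
      vertex 0.000 0.000 0.000
      vertex 21.470 0.000 17.059
      vertex 0.000 0.000 17.059
    endloop
  endfacet
  facet normal 0.0000 0.7939 0.6080
    outer loop
      vertex 0.000 0.000 17.059
      vertex 21.470 0.000 17.059
      vertex 21.470 13.065 0.000
    endloop
  endfacet
  facet normal 0.0000 0.7939 0.6080
    outer loop
      vertex 0.000 0.000 17.059
      vertex 21.470 13.065 0.000
      vertex 0.000 13.065 0.000
    endloop
  endfacet
  facet normal -1.0000 0.0000 0.0000
    outer loop
      vertex 0.000 0.000 17.059
      vertex 0.000 13.065 0.000
      vertex 0.000 0.000 0.000
    endloop
  endfacet
  facet normal 1.0000 0.0000 0.0000
    outer loop
      vertex 21.470 0.000 0.000
      vertex 21.470 13.065 0.000
      vertex 21.470 0.000 17.059
    endloop
  endfacet
endsolid part

The G0 Z moves step by Δz≈2.132 mm. The G1 loops shrink linearly with z, so the solid tapers from its base footprint up to z≈17.1. Closing with a flat bottom cap and the tapered top and triangulating gives 8 facets — a wedge (ramp): 21.5 × 13.1 mm base, rising to 17.1 mm along the y=0 edge and sloping linearly to z=0 at y=13.1.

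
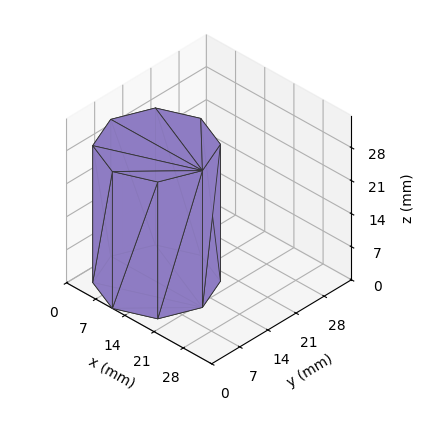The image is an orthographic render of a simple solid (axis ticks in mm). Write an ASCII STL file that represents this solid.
Reading the render: the shape is a regular 8-sided prism (a cylinder approximated with 8 flat sides), circumscribed radius ≈ 11 mm, height ≈ 29 mm (dimensions read to the nearest mm from the axis ticks). For the STL, each face is triangulated and given an outward normal.

solid part
  facet normal 0.0000 0.0000 -1.0000
    outer loop
      vertex 11.0 22.0 0.0
      vertex 18.8 18.8 0.0
      vertex 22.0 11.0 0.0
    endloop
  endfacet
  facet normal 0.0000 0.0000 -1.0000
    outer loop
      vertex 3.2 18.8 0.0
      vertex 11.0 22.0 0.0
      vertex 22.0 11.0 0.0
    endloop
  endfacet
  facet normal 0.0000 0.0000 -1.0000
    outer loop
      vertex 0.0 11.0 0.0
      vertex 3.2 18.8 0.0
      vertex 22.0 11.0 0.0
    endloop
  endfacet
  facet normal 0.0000 0.0000 -1.0000
    outer loop
      vertex 3.2 3.2 0.0
      vertex 0.0 11.0 0.0
      vertex 22.0 11.0 0.0
    endloop
  endfacet
  facet normal 0.0000 0.0000 -1.0000
    outer loop
      vertex 11.0 0.0 0.0
      vertex 3.2 3.2 0.0
      vertex 22.0 11.0 0.0
    endloop
  endfacet
  facet normal 0.0000 0.0000 -1.0000
    outer loop
      vertex 18.8 3.2 0.0
      vertex 11.0 0.0 0.0
      vertex 22.0 11.0 0.0
    endloop
  endfacet
  facet normal 0.0000 0.0000 1.0000
    outer loop
      vertex 22.0 11.0 29.0
      vertex 18.8 18.8 29.0
      vertex 11.0 22.0 29.0
    endloop
  endfacet
  facet normal 0.0000 0.0000 1.0000
    outer loop
      vertex 22.0 11.0 29.0
      vertex 11.0 22.0 29.0
      vertex 3.2 18.8 29.0
    endloop
  endfacet
  facet normal 0.0000 0.0000 1.0000
    outer loop
      vertex 22.0 11.0 29.0
      vertex 3.2 18.8 29.0
      vertex 0.0 11.0 29.0
    endloop
  endfacet
  facet normal 0.0000 0.0000 1.0000
    outer loop
      vertex 22.0 11.0 29.0
      vertex 0.0 11.0 29.0
      vertex 3.2 3.2 29.0
    endloop
  endfacet
  facet normal 0.0000 0.0000 1.0000
    outer loop
      vertex 22.0 11.0 29.0
      vertex 3.2 3.2 29.0
      vertex 11.0 0.0 29.0
    endloop
  endfacet
  facet normal 0.0000 0.0000 1.0000
    outer loop
      vertex 22.0 11.0 29.0
      vertex 11.0 0.0 29.0
      vertex 18.8 3.2 29.0
    endloop
  endfacet
  facet normal 0.9252 0.3796 0.0000
    outer loop
      vertex 22.0 11.0 0.0
      vertex 18.8 18.8 0.0
      vertex 18.8 18.8 29.0
    endloop
  endfacet
  facet normal 0.9252 0.3796 0.0000
    outer loop
      vertex 22.0 11.0 0.0
      vertex 18.8 18.8 29.0
      vertex 22.0 11.0 29.0
    endloop
  endfacet
  facet normal 0.3796 0.9252 0.0000
    outer loop
      vertex 18.8 18.8 0.0
      vertex 11.0 22.0 0.0
      vertex 11.0 22.0 29.0
    endloop
  endfacet
  facet normal 0.3796 0.9252 0.0000
    outer loop
      vertex 18.8 18.8 0.0
      vertex 11.0 22.0 29.0
      vertex 18.8 18.8 29.0
    endloop
  endfacet
  facet normal -0.3796 0.9252 0.0000
    outer loop
      vertex 11.0 22.0 0.0
      vertex 3.2 18.8 0.0
      vertex 3.2 18.8 29.0
    endloop
  endfacet
  facet normal -0.3796 0.9252 0.0000
    outer loop
      vertex 11.0 22.0 0.0
      vertex 3.2 18.8 29.0
      vertex 11.0 22.0 29.0
    endloop
  endfacet
  facet normal -0.9252 0.3796 0.0000
    outer loop
      vertex 3.2 18.8 0.0
      vertex 0.0 11.0 0.0
      vertex 0.0 11.0 29.0
    endloop
  endfacet
  facet normal -0.9252 0.3796 0.0000
    outer loop
      vertex 3.2 18.8 0.0
      vertex 0.0 11.0 29.0
      vertex 3.2 18.8 29.0
    endloop
  endfacet
  facet normal -0.9252 -0.3796 0.0000
    outer loop
      vertex 0.0 11.0 0.0
      vertex 3.2 3.2 0.0
      vertex 3.2 3.2 29.0
    endloop
  endfacet
  facet normal -0.9252 -0.3796 0.0000
    outer loop
      vertex 0.0 11.0 0.0
      vertex 3.2 3.2 29.0
      vertex 0.0 11.0 29.0
    endloop
  endfacet
  facet normal -0.3796 -0.9252 0.0000
    outer loop
      vertex 3.2 3.2 0.0
      vertex 11.0 0.0 0.0
      vertex 11.0 0.0 29.0
    endloop
  endfacet
  facet normal -0.3796 -0.9252 0.0000
    outer loop
      vertex 3.2 3.2 0.0
      vertex 11.0 0.0 29.0
      vertex 3.2 3.2 29.0
    endloop
  endfacet
  facet normal 0.3796 -0.9252 0.0000
    outer loop
      vertex 11.0 0.0 0.0
      vertex 18.8 3.2 0.0
      vertex 18.8 3.2 29.0
    endloop
  endfacet
  facet normal 0.3796 -0.9252 0.0000
    outer loop
      vertex 11.0 0.0 0.0
      vertex 18.8 3.2 29.0
      vertex 11.0 0.0 29.0
    endloop
  endfacet
  facet normal 0.9252 -0.3796 0.0000
    outer loop
      vertex 18.8 3.2 0.0
      vertex 22.0 11.0 0.0
      vertex 22.0 11.0 29.0
    endloop
  endfacet
  facet normal 0.9252 -0.3796 0.0000
    outer loop
      vertex 18.8 3.2 0.0
      vertex 22.0 11.0 29.0
      vertex 18.8 3.2 29.0
    endloop
  endfacet
endsolid part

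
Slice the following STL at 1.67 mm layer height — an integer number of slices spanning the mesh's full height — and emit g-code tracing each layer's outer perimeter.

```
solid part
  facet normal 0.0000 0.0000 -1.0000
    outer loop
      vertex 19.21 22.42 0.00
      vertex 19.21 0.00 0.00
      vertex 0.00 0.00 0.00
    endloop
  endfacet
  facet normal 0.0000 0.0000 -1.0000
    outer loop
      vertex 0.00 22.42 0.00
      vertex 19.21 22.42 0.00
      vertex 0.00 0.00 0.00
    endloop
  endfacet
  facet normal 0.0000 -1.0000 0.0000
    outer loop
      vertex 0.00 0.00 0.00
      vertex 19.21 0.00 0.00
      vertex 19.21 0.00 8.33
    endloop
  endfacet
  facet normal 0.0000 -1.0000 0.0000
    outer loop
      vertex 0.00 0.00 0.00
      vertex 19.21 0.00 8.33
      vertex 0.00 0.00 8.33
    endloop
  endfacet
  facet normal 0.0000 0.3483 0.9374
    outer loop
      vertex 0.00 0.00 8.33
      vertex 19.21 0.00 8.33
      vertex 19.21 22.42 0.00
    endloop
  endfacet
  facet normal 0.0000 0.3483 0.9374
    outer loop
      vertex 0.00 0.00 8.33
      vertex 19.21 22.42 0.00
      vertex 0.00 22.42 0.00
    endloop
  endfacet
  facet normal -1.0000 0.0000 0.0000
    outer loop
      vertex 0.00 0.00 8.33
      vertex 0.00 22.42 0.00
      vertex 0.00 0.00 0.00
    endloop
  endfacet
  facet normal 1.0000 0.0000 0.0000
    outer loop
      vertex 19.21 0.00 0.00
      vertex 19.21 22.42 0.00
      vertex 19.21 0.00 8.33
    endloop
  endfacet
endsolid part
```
; perimeter-only toolpath
G21 ; units = mm
G90 ; absolute positioning
G28 ; home
; layer 1
G0 Z1.67
G0 X0.00 Y0.00
G1 X19.21 Y0.00
G1 X19.21 Y17.94
G1 X0.00 Y17.94
G1 X0.00 Y0.00
; layer 2
G0 Z3.33
G0 X0.00 Y0.00
G1 X19.21 Y0.00
G1 X19.21 Y13.45
G1 X0.00 Y13.45
G1 X0.00 Y0.00
; layer 3
G0 Z5.00
G0 X0.00 Y0.00
G1 X19.21 Y0.00
G1 X19.21 Y8.97
G1 X0.00 Y8.97
G1 X0.00 Y0.00
; layer 4
G0 Z6.66
G0 X0.00 Y0.00
G1 X19.21 Y0.00
G1 X19.21 Y4.48
G1 X0.00 Y4.48
G1 X0.00 Y0.00
M2 ; end

The solid is a wedge (ramp): 19.2 × 22.4 mm base, rising to 8.33 mm along the y=0 edge and sloping linearly to z=0 at y=22.4. Slicing at Δz = 1.67 mm — 5 equal slices spanning the solid's height, so layer i sits at z = i·h/5 — gives 4 non-empty perimeters. Each is a 4-segment closed polygon; G0 lifts to the layer z and rapids to the start vertex, then G1 traces the edges. The cross-section shrinks linearly with z (the slice at the apex is degenerate and omitted).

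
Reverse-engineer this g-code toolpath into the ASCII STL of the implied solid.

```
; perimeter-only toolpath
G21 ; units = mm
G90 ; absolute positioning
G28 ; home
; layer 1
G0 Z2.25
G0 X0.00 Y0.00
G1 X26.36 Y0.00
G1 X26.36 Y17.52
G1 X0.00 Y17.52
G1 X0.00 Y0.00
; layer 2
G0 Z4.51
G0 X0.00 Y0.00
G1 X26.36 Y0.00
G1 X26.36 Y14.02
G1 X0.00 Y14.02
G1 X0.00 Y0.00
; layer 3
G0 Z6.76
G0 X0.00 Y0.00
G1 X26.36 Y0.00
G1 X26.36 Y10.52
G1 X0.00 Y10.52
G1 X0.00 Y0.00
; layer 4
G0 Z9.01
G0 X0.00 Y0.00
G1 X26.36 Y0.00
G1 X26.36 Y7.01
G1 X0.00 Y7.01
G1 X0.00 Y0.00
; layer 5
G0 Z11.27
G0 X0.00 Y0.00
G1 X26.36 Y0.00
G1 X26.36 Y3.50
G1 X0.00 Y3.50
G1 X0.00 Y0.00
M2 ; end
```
solid part
  facet normal 0.0000 0.0000 -1.0000
    outer loop
      vertex 26.36 21.03 0.00
      vertex 26.36 0.00 0.00
      vertex 0.00 0.00 0.00
    endloop
  endfacet
  facet normal 0.0000 0.0000 -1.0000
    outer loop
      vertex 0.00 21.03 0.00
      vertex 26.36 21.03 0.00
      vertex 0.00 0.00 0.00
    endloop
  endfacet
  facet normal 0.0000 -1.0000 0.0000
    outer loop
      vertex 0.00 0.00 0.00
      vertex 26.36 0.00 0.00
      vertex 26.36 0.00 13.52
    endloop
  endfacet
  facet normal 0.0000 -1.0000 0.0000
    outer loop
      vertex 0.00 0.00 0.00
      vertex 26.36 0.00 13.52
      vertex 0.00 0.00 13.52
    endloop
  endfacet
  facet normal 0.0000 0.5408 0.8412
    outer loop
      vertex 0.00 0.00 13.52
      vertex 26.36 0.00 13.52
      vertex 26.36 21.03 0.00
    endloop
  endfacet
  facet normal 0.0000 0.5408 0.8412
    outer loop
      vertex 0.00 0.00 13.52
      vertex 26.36 21.03 0.00
      vertex 0.00 21.03 0.00
    endloop
  endfacet
  facet normal -1.0000 0.0000 0.0000
    outer loop
      vertex 0.00 0.00 13.52
      vertex 0.00 21.03 0.00
      vertex 0.00 0.00 0.00
    endloop
  endfacet
  facet normal 1.0000 0.0000 0.0000
    outer loop
      vertex 26.36 0.00 0.00
      vertex 26.36 21.03 0.00
      vertex 26.36 0.00 13.52
    endloop
  endfacet
endsolid part

The G0 Z moves step by Δz≈2.25 mm. The G1 loops shrink linearly with z, so the solid tapers from its base footprint up to z≈13.5. Closing with a flat bottom cap and the tapered top and triangulating gives 8 facets — a wedge (ramp): 26.4 × 21 mm base, rising to 13.5 mm along the y=0 edge and sloping linearly to z=0 at y=21.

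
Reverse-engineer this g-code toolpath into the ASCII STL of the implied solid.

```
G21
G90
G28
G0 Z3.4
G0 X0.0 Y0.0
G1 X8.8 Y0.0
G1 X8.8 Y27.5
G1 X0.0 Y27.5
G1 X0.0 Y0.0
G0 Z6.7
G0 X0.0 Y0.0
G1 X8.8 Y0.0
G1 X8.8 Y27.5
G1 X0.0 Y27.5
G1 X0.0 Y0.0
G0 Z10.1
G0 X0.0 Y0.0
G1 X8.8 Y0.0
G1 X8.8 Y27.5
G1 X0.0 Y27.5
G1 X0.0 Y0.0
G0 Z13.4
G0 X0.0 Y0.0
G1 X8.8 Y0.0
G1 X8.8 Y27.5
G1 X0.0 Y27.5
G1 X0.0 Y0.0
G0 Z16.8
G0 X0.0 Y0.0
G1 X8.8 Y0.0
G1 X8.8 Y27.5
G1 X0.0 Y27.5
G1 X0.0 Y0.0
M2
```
solid part
  facet normal 0.0000 0.0000 -1.0000
    outer loop
      vertex 8.8 27.5 0.0
      vertex 8.8 0.0 0.0
      vertex 0.0 0.0 0.0
    endloop
  endfacet
  facet normal 0.0000 0.0000 -1.0000
    outer loop
      vertex 0.0 27.5 0.0
      vertex 8.8 27.5 0.0
      vertex 0.0 0.0 0.0
    endloop
  endfacet
  facet normal 0.0000 0.0000 1.0000
    outer loop
      vertex 0.0 0.0 16.8
      vertex 8.8 0.0 16.8
      vertex 8.8 27.5 16.8
    endloop
  endfacet
  facet normal 0.0000 0.0000 1.0000
    outer loop
      vertex 0.0 0.0 16.8
      vertex 8.8 27.5 16.8
      vertex 0.0 27.5 16.8
    endloop
  endfacet
  facet normal 0.0000 -1.0000 0.0000
    outer loop
      vertex 0.0 0.0 0.0
      vertex 8.8 0.0 0.0
      vertex 8.8 0.0 16.8
    endloop
  endfacet
  facet normal 0.0000 -1.0000 0.0000
    outer loop
      vertex 0.0 0.0 0.0
      vertex 8.8 0.0 16.8
      vertex 0.0 0.0 16.8
    endloop
  endfacet
  facet normal 0.0000 1.0000 0.0000
    outer loop
      vertex 8.8 27.5 16.8
      vertex 8.8 27.5 0.0
      vertex 0.0 27.5 0.0
    endloop
  endfacet
  facet normal 0.0000 1.0000 0.0000
    outer loop
      vertex 0.0 27.5 16.8
      vertex 8.8 27.5 16.8
      vertex 0.0 27.5 0.0
    endloop
  endfacet
  facet normal -1.0000 0.0000 0.0000
    outer loop
      vertex 0.0 27.5 16.8
      vertex 0.0 27.5 0.0
      vertex 0.0 0.0 0.0
    endloop
  endfacet
  facet normal -1.0000 0.0000 0.0000
    outer loop
      vertex 0.0 0.0 16.8
      vertex 0.0 27.5 16.8
      vertex 0.0 0.0 0.0
    endloop
  endfacet
  facet normal 1.0000 0.0000 0.0000
    outer loop
      vertex 8.8 0.0 0.0
      vertex 8.8 27.5 0.0
      vertex 8.8 27.5 16.8
    endloop
  endfacet
  facet normal 1.0000 0.0000 0.0000
    outer loop
      vertex 8.8 0.0 0.0
      vertex 8.8 27.5 16.8
      vertex 8.8 0.0 16.8
    endloop
  endfacet
endsolid part

The G0 Z moves step by Δz≈3.4 mm. Every layer's G1 loop is the same polygon, so the solid is a straight extrusion of it from z=0 to z≈16.8. Closing with flat bottom and top caps and triangulating gives 12 facets — a rectangular box, roughly 8.8 × 27.5 mm footprint and 16.8 mm tall.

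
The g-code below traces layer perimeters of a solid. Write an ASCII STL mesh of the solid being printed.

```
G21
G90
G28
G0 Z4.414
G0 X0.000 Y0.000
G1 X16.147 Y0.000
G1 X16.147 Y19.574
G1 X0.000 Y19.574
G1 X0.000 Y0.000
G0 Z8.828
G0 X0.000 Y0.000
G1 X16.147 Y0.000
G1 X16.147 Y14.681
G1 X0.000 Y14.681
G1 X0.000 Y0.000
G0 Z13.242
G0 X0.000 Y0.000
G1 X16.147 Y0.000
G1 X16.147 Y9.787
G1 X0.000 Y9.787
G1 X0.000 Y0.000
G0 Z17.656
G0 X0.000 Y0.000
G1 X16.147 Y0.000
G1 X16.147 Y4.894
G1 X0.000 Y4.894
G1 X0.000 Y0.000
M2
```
solid part
  facet normal 0.0000 0.0000 -1.0000
    outer loop
      vertex 16.147 24.468 0.000
      vertex 16.147 0.000 0.000
      vertex 0.000 0.000 0.000
    endloop
  endfacet
  facet normal 0.0000 0.0000 -1.0000
    outer loop
      vertex 0.000 24.468 0.000
      vertex 16.147 24.468 0.000
      vertex 0.000 0.000 0.000
    endloop
  endfacet
  facet normal 0.0000 -1.0000 0.0000
    outer loop
      vertex 0.000 0.000 0.000
      vertex 16.147 0.000 0.000
      vertex 16.147 0.000 22.070
    endloop
  endfacet
  facet normal 0.0000 -1.0000 0.0000
    outer loop
      vertex 0.000 0.000 0.000
      vertex 16.147 0.000 22.070
      vertex 0.000 0.000 22.070
    endloop
  endfacet
  facet normal 0.0000 0.6698 0.7426
    outer loop
      vertex 0.000 0.000 22.070
      vertex 16.147 0.000 22.070
      vertex 16.147 24.468 0.000
    endloop
  endfacet
  facet normal 0.0000 0.6698 0.7426
    outer loop
      vertex 0.000 0.000 22.070
      vertex 16.147 24.468 0.000
      vertex 0.000 24.468 0.000
    endloop
  endfacet
  facet normal -1.0000 0.0000 0.0000
    outer loop
      vertex 0.000 0.000 22.070
      vertex 0.000 24.468 0.000
      vertex 0.000 0.000 0.000
    endloop
  endfacet
  facet normal 1.0000 0.0000 0.0000
    outer loop
      vertex 16.147 0.000 0.000
      vertex 16.147 24.468 0.000
      vertex 16.147 0.000 22.070
    endloop
  endfacet
endsolid part

The G0 Z moves step by Δz≈4.414 mm. The G1 loops shrink linearly with z, so the solid tapers from its base footprint up to z≈22.1. Closing with a flat bottom cap and the tapered top and triangulating gives 8 facets — a wedge (ramp): 16.1 × 24.5 mm base, rising to 22.1 mm along the y=0 edge and sloping linearly to z=0 at y=24.5.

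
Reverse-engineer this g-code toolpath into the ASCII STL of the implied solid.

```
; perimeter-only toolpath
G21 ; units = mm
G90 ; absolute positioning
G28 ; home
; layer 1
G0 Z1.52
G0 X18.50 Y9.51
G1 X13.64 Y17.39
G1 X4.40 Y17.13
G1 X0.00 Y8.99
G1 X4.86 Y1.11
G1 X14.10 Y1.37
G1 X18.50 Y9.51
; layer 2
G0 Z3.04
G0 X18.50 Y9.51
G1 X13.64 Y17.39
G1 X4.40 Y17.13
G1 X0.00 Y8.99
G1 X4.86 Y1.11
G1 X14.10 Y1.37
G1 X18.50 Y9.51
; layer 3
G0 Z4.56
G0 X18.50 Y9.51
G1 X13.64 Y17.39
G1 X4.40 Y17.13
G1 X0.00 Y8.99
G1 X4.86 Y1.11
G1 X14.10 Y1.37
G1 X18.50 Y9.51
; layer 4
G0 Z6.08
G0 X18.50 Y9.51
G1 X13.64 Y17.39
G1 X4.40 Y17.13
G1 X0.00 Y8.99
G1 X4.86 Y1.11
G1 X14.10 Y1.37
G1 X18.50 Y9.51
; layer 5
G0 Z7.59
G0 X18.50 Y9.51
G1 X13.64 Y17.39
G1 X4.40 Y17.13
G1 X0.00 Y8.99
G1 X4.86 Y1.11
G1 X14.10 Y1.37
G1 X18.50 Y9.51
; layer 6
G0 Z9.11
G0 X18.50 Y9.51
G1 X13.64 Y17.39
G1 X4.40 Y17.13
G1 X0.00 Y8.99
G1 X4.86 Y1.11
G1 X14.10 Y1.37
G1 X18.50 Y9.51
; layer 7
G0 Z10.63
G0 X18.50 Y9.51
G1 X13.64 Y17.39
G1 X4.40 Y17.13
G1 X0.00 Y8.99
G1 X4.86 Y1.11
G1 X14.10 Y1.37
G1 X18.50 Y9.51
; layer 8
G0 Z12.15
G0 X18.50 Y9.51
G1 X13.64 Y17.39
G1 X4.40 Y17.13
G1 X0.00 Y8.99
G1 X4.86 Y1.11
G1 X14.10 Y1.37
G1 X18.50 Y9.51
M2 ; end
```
solid part
  facet normal 0.0000 0.0000 -1.0000
    outer loop
      vertex 4.40 17.13 0.00
      vertex 13.64 17.39 0.00
      vertex 18.50 9.51 0.00
    endloop
  endfacet
  facet normal 0.0000 0.0000 -1.0000
    outer loop
      vertex 0.00 8.99 0.00
      vertex 4.40 17.13 0.00
      vertex 18.50 9.51 0.00
    endloop
  endfacet
  facet normal 0.0000 0.0000 -1.0000
    outer loop
      vertex 4.86 1.11 0.00
      vertex 0.00 8.99 0.00
      vertex 18.50 9.51 0.00
    endloop
  endfacet
  facet normal 0.0000 0.0000 -1.0000
    outer loop
      vertex 14.10 1.37 0.00
      vertex 4.86 1.11 0.00
      vertex 18.50 9.51 0.00
    endloop
  endfacet
  facet normal 0.0000 0.0000 1.0000
    outer loop
      vertex 18.50 9.51 12.15
      vertex 13.64 17.39 12.15
      vertex 4.40 17.13 12.15
    endloop
  endfacet
  facet normal 0.0000 0.0000 1.0000
    outer loop
      vertex 18.50 9.51 12.15
      vertex 4.40 17.13 12.15
      vertex 0.00 8.99 12.15
    endloop
  endfacet
  facet normal 0.0000 0.0000 1.0000
    outer loop
      vertex 18.50 9.51 12.15
      vertex 0.00 8.99 12.15
      vertex 4.86 1.11 12.15
    endloop
  endfacet
  facet normal 0.0000 0.0000 1.0000
    outer loop
      vertex 18.50 9.51 12.15
      vertex 4.86 1.11 12.15
      vertex 14.10 1.37 12.15
    endloop
  endfacet
  facet normal 0.8511 0.5249 0.0000
    outer loop
      vertex 18.50 9.51 0.00
      vertex 13.64 17.39 0.00
      vertex 13.64 17.39 12.15
    endloop
  endfacet
  facet normal 0.8511 0.5249 0.0000
    outer loop
      vertex 18.50 9.51 0.00
      vertex 13.64 17.39 12.15
      vertex 18.50 9.51 12.15
    endloop
  endfacet
  facet normal -0.0281 0.9996 0.0000
    outer loop
      vertex 13.64 17.39 0.00
      vertex 4.40 17.13 0.00
      vertex 4.40 17.13 12.15
    endloop
  endfacet
  facet normal -0.0281 0.9996 0.0000
    outer loop
      vertex 13.64 17.39 0.00
      vertex 4.40 17.13 12.15
      vertex 13.64 17.39 12.15
    endloop
  endfacet
  facet normal -0.8797 0.4755 0.0000
    outer loop
      vertex 4.40 17.13 0.00
      vertex 0.00 8.99 0.00
      vertex 0.00 8.99 12.15
    endloop
  endfacet
  facet normal -0.8797 0.4755 0.0000
    outer loop
      vertex 4.40 17.13 0.00
      vertex 0.00 8.99 12.15
      vertex 4.40 17.13 12.15
    endloop
  endfacet
  facet normal -0.8511 -0.5249 0.0000
    outer loop
      vertex 0.00 8.99 0.00
      vertex 4.86 1.11 0.00
      vertex 4.86 1.11 12.15
    endloop
  endfacet
  facet normal -0.8511 -0.5249 0.0000
    outer loop
      vertex 0.00 8.99 0.00
      vertex 4.86 1.11 12.15
      vertex 0.00 8.99 12.15
    endloop
  endfacet
  facet normal 0.0281 -0.9996 0.0000
    outer loop
      vertex 4.86 1.11 0.00
      vertex 14.10 1.37 0.00
      vertex 14.10 1.37 12.15
    endloop
  endfacet
  facet normal 0.0281 -0.9996 0.0000
    outer loop
      vertex 4.86 1.11 0.00
      vertex 14.10 1.37 12.15
      vertex 4.86 1.11 12.15
    endloop
  endfacet
  facet normal 0.8797 -0.4755 0.0000
    outer loop
      vertex 14.10 1.37 0.00
      vertex 18.50 9.51 0.00
      vertex 18.50 9.51 12.15
    endloop
  endfacet
  facet normal 0.8797 -0.4755 0.0000
    outer loop
      vertex 14.10 1.37 0.00
      vertex 18.50 9.51 12.15
      vertex 14.10 1.37 12.15
    endloop
  endfacet
endsolid part

The G0 Z moves step by Δz≈1.52 mm. Every layer's G1 loop is the same polygon, so the solid is a straight extrusion of it from z=0 to z≈12.2. Closing with flat bottom and top caps and triangulating gives 20 facets — a regular 6-sided prism (a cylinder approximated with 6 flat sides), circumscribed radius ≈ 9.25 mm, height ≈ 12.2 mm.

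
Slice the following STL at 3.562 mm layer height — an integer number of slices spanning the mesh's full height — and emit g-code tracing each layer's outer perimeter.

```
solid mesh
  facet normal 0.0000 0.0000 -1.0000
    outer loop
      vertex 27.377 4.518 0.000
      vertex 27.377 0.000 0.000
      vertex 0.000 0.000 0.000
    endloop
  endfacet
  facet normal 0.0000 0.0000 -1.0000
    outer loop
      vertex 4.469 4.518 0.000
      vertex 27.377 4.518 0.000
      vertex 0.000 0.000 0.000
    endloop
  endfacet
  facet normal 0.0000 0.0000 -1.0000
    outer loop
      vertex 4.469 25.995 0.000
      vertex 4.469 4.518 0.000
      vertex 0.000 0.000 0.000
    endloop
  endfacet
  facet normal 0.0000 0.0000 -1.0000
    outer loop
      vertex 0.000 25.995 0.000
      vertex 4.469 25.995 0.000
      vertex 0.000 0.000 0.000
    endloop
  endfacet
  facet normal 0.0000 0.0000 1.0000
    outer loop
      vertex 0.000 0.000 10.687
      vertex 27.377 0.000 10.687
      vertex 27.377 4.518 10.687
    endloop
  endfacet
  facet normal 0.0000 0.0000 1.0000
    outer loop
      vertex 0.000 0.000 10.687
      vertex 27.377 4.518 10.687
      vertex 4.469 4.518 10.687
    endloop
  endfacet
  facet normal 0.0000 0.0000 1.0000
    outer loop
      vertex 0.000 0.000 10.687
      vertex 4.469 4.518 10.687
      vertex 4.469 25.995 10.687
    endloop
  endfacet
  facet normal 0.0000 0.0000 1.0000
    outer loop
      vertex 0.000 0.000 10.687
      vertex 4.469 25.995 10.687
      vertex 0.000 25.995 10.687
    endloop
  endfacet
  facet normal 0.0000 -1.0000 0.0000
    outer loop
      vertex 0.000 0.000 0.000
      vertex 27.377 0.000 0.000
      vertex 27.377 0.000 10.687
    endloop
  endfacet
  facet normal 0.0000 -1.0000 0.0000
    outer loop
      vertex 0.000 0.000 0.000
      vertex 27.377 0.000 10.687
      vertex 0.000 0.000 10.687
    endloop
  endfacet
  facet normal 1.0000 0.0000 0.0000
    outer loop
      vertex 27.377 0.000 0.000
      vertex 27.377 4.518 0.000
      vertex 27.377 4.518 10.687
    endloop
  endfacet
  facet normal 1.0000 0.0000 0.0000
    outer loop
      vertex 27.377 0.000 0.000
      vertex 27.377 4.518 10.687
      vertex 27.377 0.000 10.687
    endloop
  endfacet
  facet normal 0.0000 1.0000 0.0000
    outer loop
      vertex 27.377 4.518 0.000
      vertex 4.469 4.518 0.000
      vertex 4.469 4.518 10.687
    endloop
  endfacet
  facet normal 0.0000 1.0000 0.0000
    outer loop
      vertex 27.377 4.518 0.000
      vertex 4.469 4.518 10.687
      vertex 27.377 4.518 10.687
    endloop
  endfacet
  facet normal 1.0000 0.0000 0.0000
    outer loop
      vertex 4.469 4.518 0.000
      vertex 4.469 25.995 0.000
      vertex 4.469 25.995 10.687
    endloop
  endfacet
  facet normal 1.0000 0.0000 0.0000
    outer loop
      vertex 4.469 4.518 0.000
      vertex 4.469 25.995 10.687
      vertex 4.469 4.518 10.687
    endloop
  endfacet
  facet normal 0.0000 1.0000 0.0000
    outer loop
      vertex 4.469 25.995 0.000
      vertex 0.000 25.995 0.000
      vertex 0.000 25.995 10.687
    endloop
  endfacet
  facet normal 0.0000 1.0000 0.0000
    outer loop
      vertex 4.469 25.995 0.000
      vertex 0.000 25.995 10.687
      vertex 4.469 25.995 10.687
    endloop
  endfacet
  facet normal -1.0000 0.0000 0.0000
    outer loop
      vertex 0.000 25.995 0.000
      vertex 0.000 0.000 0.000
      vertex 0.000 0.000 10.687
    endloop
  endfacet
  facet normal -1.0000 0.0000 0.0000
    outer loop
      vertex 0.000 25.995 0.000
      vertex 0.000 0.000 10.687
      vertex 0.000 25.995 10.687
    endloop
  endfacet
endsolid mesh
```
; perimeter-only toolpath
G21 ; units = mm
G90 ; absolute positioning
G28 ; home
; layer 1
G0 Z3.562
G0 X0.000 Y0.000
G1 X27.377 Y0.000
G1 X27.377 Y4.518
G1 X4.469 Y4.518
G1 X4.469 Y25.995
G1 X0.000 Y25.995
G1 X0.000 Y0.000
; layer 2
G0 Z7.125
G0 X0.000 Y0.000
G1 X27.377 Y0.000
G1 X27.377 Y4.518
G1 X4.469 Y4.518
G1 X4.469 Y25.995
G1 X0.000 Y25.995
G1 X0.000 Y0.000
; layer 3
G0 Z10.687
G0 X0.000 Y0.000
G1 X27.377 Y0.000
G1 X27.377 Y4.518
G1 X4.469 Y4.518
G1 X4.469 Y25.995
G1 X0.000 Y25.995
G1 X0.000 Y0.000
M2 ; end

The solid is an L-shaped prism: outer 27.4 × 26 mm, arm thicknesses ≈ 4.52 mm (horizontal) and 4.47 mm (vertical), extruded 10.7 mm in z. Slicing at Δz = 3.562 mm — 3 equal slices spanning the solid's height, so layer i sits at z = i·h/3 — gives 3 non-empty perimeters. Each is a 6-segment closed polygon; G0 lifts to the layer z and rapids to the start vertex, then G1 traces the edges.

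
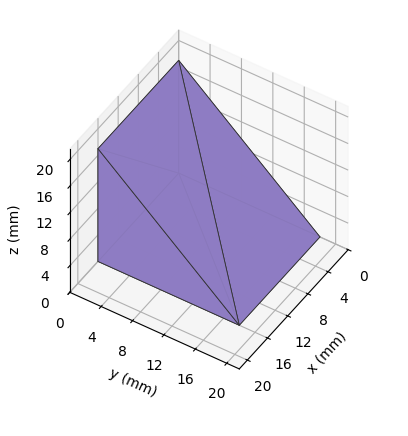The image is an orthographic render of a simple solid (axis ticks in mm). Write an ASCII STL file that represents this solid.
Reading the render: the shape is a wedge (ramp): 16 × 18 mm base, rising to 17 mm along the y=0 edge and sloping linearly to z=0 at y=18 (dimensions read to the nearest mm from the axis ticks). For the STL, each face is triangulated and given an outward normal.

solid part
  facet normal 0.0000 0.0000 -1.0000
    outer loop
      vertex 16.0 18.0 0.0
      vertex 16.0 0.0 0.0
      vertex 0.0 0.0 0.0
    endloop
  endfacet
  facet normal 0.0000 0.0000 -1.0000
    outer loop
      vertex 0.0 18.0 0.0
      vertex 16.0 18.0 0.0
      vertex 0.0 0.0 0.0
    endloop
  endfacet
  facet normal 0.0000 -1.0000 0.0000
    outer loop
      vertex 0.0 0.0 0.0
      vertex 16.0 0.0 0.0
      vertex 16.0 0.0 17.0
    endloop
  endfacet
  facet normal 0.0000 -1.0000 0.0000
    outer loop
      vertex 0.0 0.0 0.0
      vertex 16.0 0.0 17.0
      vertex 0.0 0.0 17.0
    endloop
  endfacet
  facet normal 0.0000 0.6866 0.7270
    outer loop
      vertex 0.0 0.0 17.0
      vertex 16.0 0.0 17.0
      vertex 16.0 18.0 0.0
    endloop
  endfacet
  facet normal 0.0000 0.6866 0.7270
    outer loop
      vertex 0.0 0.0 17.0
      vertex 16.0 18.0 0.0
      vertex 0.0 18.0 0.0
    endloop
  endfacet
  facet normal -1.0000 0.0000 0.0000
    outer loop
      vertex 0.0 0.0 17.0
      vertex 0.0 18.0 0.0
      vertex 0.0 0.0 0.0
    endloop
  endfacet
  facet normal 1.0000 0.0000 0.0000
    outer loop
      vertex 16.0 0.0 0.0
      vertex 16.0 18.0 0.0
      vertex 16.0 0.0 17.0
    endloop
  endfacet
endsolid part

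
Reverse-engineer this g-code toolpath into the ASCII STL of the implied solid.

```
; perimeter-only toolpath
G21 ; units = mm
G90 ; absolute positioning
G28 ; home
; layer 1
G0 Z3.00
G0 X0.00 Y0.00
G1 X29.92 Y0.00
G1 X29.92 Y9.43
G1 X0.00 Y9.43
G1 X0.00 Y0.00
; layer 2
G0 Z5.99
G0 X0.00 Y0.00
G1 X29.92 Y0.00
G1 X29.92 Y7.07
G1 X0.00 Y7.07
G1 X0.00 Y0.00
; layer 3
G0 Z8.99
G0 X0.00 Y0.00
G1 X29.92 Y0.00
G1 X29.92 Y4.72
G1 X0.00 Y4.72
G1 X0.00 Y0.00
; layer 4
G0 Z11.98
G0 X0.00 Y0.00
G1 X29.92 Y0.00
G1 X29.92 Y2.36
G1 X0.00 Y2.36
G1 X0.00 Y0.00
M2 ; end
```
solid part
  facet normal 0.0000 0.0000 -1.0000
    outer loop
      vertex 29.92 11.79 0.00
      vertex 29.92 0.00 0.00
      vertex 0.00 0.00 0.00
    endloop
  endfacet
  facet normal 0.0000 0.0000 -1.0000
    outer loop
      vertex 0.00 11.79 0.00
      vertex 29.92 11.79 0.00
      vertex 0.00 0.00 0.00
    endloop
  endfacet
  facet normal 0.0000 -1.0000 0.0000
    outer loop
      vertex 0.00 0.00 0.00
      vertex 29.92 0.00 0.00
      vertex 29.92 0.00 14.98
    endloop
  endfacet
  facet normal 0.0000 -1.0000 0.0000
    outer loop
      vertex 0.00 0.00 0.00
      vertex 29.92 0.00 14.98
      vertex 0.00 0.00 14.98
    endloop
  endfacet
  facet normal 0.0000 0.7858 0.6185
    outer loop
      vertex 0.00 0.00 14.98
      vertex 29.92 0.00 14.98
      vertex 29.92 11.79 0.00
    endloop
  endfacet
  facet normal 0.0000 0.7858 0.6185
    outer loop
      vertex 0.00 0.00 14.98
      vertex 29.92 11.79 0.00
      vertex 0.00 11.79 0.00
    endloop
  endfacet
  facet normal -1.0000 0.0000 0.0000
    outer loop
      vertex 0.00 0.00 14.98
      vertex 0.00 11.79 0.00
      vertex 0.00 0.00 0.00
    endloop
  endfacet
  facet normal 1.0000 0.0000 0.0000
    outer loop
      vertex 29.92 0.00 0.00
      vertex 29.92 11.79 0.00
      vertex 29.92 0.00 14.98
    endloop
  endfacet
endsolid part

The G0 Z moves step by Δz≈3.00 mm. The G1 loops shrink linearly with z, so the solid tapers from its base footprint up to z≈15. Closing with a flat bottom cap and the tapered top and triangulating gives 8 facets — a wedge (ramp): 29.9 × 11.8 mm base, rising to 15 mm along the y=0 edge and sloping linearly to z=0 at y=11.8.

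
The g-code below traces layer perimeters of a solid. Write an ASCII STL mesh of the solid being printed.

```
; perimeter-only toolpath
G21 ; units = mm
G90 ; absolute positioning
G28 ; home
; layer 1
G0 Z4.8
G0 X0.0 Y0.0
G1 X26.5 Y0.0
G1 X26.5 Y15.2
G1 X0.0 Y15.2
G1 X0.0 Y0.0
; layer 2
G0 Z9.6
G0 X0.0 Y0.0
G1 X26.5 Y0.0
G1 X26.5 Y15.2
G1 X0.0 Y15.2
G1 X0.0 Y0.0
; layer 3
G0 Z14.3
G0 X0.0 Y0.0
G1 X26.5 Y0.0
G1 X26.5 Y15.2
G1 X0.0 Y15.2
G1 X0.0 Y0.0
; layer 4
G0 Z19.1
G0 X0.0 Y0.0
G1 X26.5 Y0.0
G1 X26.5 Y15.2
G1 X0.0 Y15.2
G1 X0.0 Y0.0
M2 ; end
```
solid part
  facet normal 0.0000 0.0000 -1.0000
    outer loop
      vertex 26.5 15.2 0.0
      vertex 26.5 0.0 0.0
      vertex 0.0 0.0 0.0
    endloop
  endfacet
  facet normal 0.0000 0.0000 -1.0000
    outer loop
      vertex 0.0 15.2 0.0
      vertex 26.5 15.2 0.0
      vertex 0.0 0.0 0.0
    endloop
  endfacet
  facet normal 0.0000 0.0000 1.0000
    outer loop
      vertex 0.0 0.0 19.1
      vertex 26.5 0.0 19.1
      vertex 26.5 15.2 19.1
    endloop
  endfacet
  facet normal 0.0000 0.0000 1.0000
    outer loop
      vertex 0.0 0.0 19.1
      vertex 26.5 15.2 19.1
      vertex 0.0 15.2 19.1
    endloop
  endfacet
  facet normal 0.0000 -1.0000 0.0000
    outer loop
      vertex 0.0 0.0 0.0
      vertex 26.5 0.0 0.0
      vertex 26.5 0.0 19.1
    endloop
  endfacet
  facet normal 0.0000 -1.0000 0.0000
    outer loop
      vertex 0.0 0.0 0.0
      vertex 26.5 0.0 19.1
      vertex 0.0 0.0 19.1
    endloop
  endfacet
  facet normal 0.0000 1.0000 0.0000
    outer loop
      vertex 26.5 15.2 19.1
      vertex 26.5 15.2 0.0
      vertex 0.0 15.2 0.0
    endloop
  endfacet
  facet normal 0.0000 1.0000 0.0000
    outer loop
      vertex 0.0 15.2 19.1
      vertex 26.5 15.2 19.1
      vertex 0.0 15.2 0.0
    endloop
  endfacet
  facet normal -1.0000 0.0000 0.0000
    outer loop
      vertex 0.0 15.2 19.1
      vertex 0.0 15.2 0.0
      vertex 0.0 0.0 0.0
    endloop
  endfacet
  facet normal -1.0000 0.0000 0.0000
    outer loop
      vertex 0.0 0.0 19.1
      vertex 0.0 15.2 19.1
      vertex 0.0 0.0 0.0
    endloop
  endfacet
  facet normal 1.0000 0.0000 0.0000
    outer loop
      vertex 26.5 0.0 0.0
      vertex 26.5 15.2 0.0
      vertex 26.5 15.2 19.1
    endloop
  endfacet
  facet normal 1.0000 0.0000 0.0000
    outer loop
      vertex 26.5 0.0 0.0
      vertex 26.5 15.2 19.1
      vertex 26.5 0.0 19.1
    endloop
  endfacet
endsolid part

The G0 Z moves step by Δz≈4.8 mm. Every layer's G1 loop is the same polygon, so the solid is a straight extrusion of it from z=0 to z≈19.1. Closing with flat bottom and top caps and triangulating gives 12 facets — a rectangular box, roughly 26.5 × 15.2 mm footprint and 19.1 mm tall.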